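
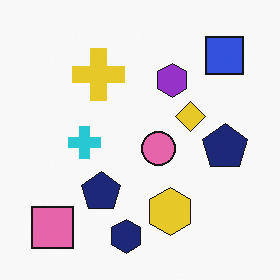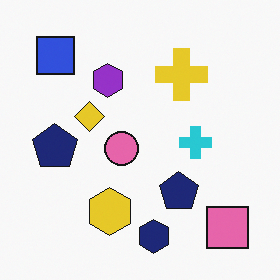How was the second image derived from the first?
The image was flipped horizontally (left ↔ right).

The pink square is in the bottom-left of the first image and the bottom-right of the second — shapes on opposite sides of the vertical midline have swapped in a mirror flip.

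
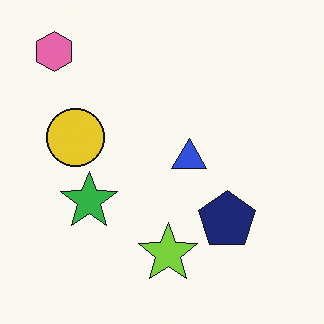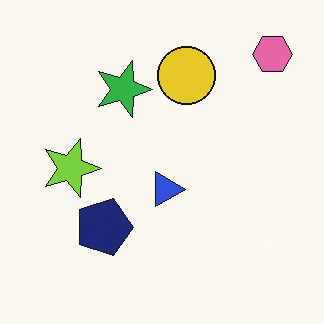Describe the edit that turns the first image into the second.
It was rotated 90° clockwise.

The pink hexagon sits in the top-left of the first image and the top-right of the second — consistent with a whole-image 90° clockwise rotation.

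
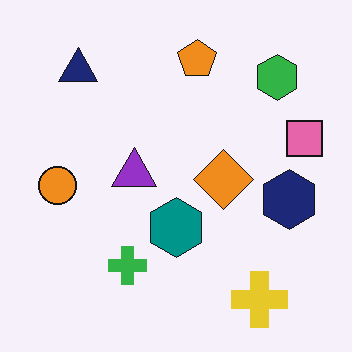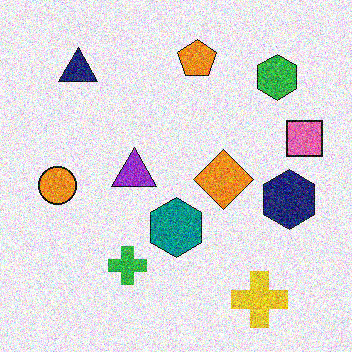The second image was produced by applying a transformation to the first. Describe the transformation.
The second image is the first degraded with strong gaussian noise.

Random speckle covers the whole image, including the flat background.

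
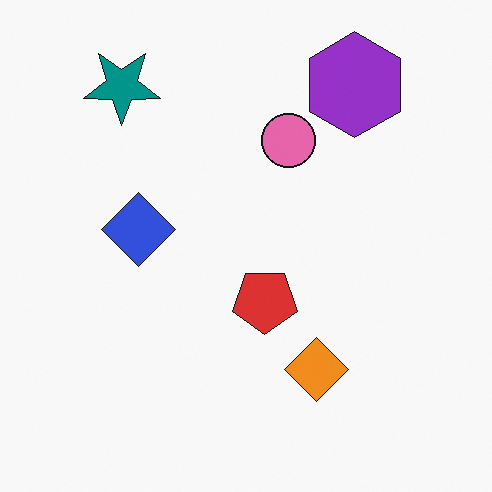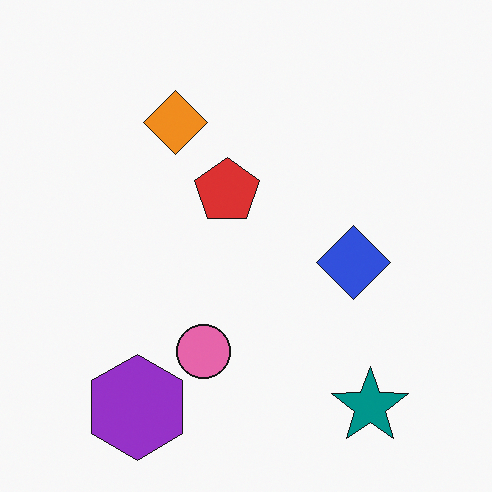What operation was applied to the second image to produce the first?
The first image is the second rotated 180°.

The teal star sits in the bottom-right of the second image and the top-left of the first — consistent with a whole-image 180° rotation.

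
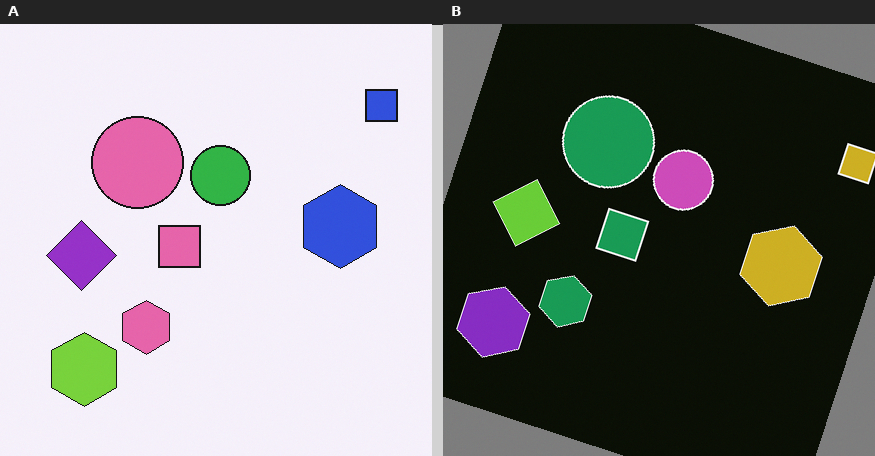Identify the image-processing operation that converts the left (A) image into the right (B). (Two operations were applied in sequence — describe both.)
It was rotated clockwise by a clearly visible amount, then color-inverted (negative).

Every shape is tilted by the same angle and the image corners show triangular fill wedges — a whole-image rotation by a non-right angle. The light background has become dark and every shape's color is its complement — a photographic negative.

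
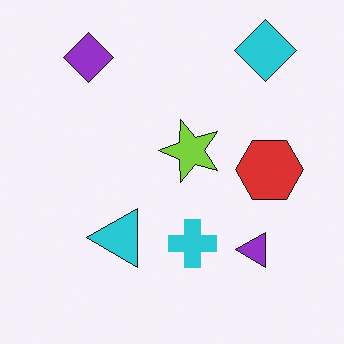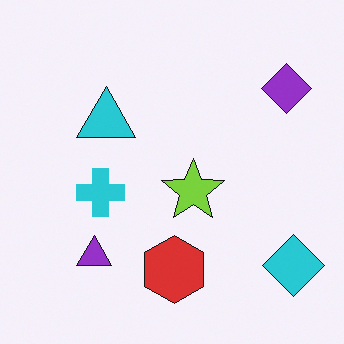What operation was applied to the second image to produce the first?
The first image is the second rotated 90° counter-clockwise.

The cyan diamond sits in the bottom-right of the second image and the top-right of the first — consistent with a whole-image 90° counter-clockwise rotation.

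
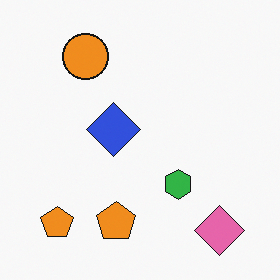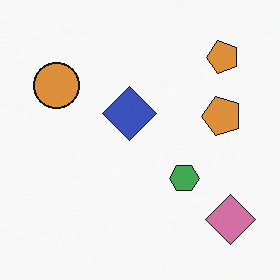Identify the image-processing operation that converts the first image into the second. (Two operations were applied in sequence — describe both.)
This is the original image transposed (reflected across the top-left ↔ bottom-right diagonal), then slightly desaturated.

Shapes have swapped their row and column positions — what was in the top-right is now in the bottom-left — a diagonal reflection. All colors are more muted and greyish — a global saturation change.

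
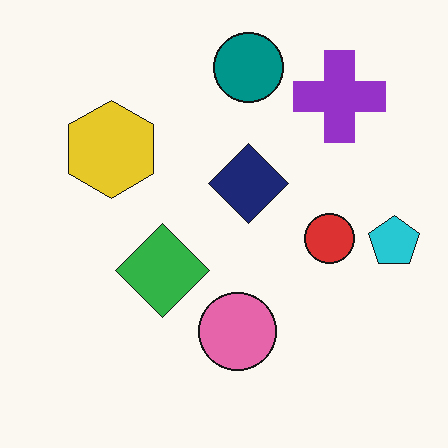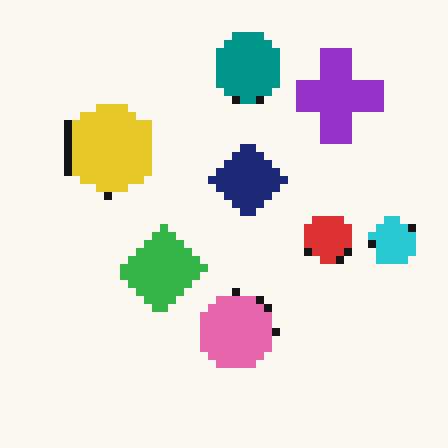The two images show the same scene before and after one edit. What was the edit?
The transformation is: pixelated into visible square blocks.

Shapes are reduced to large square blocks; fine edges and outlines are lost — a downscale-then-upscale (mosaic) effect.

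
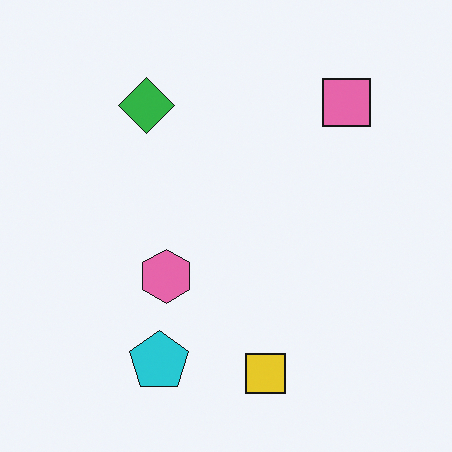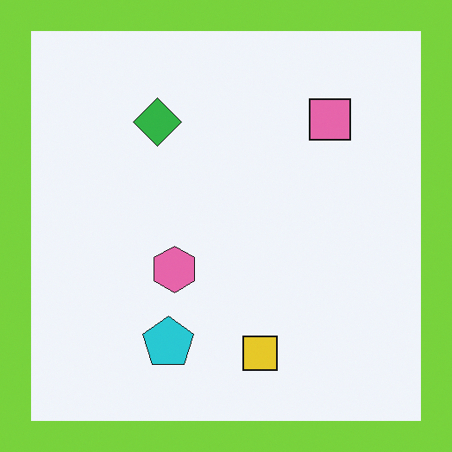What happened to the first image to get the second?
Framed with a lime border.

A solid lime frame runs around the edge of the second image, with the content slightly shrunk inside it.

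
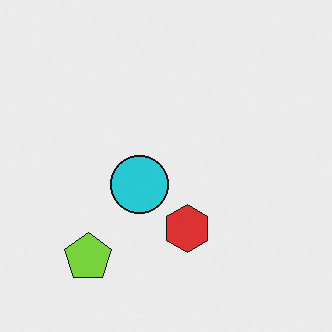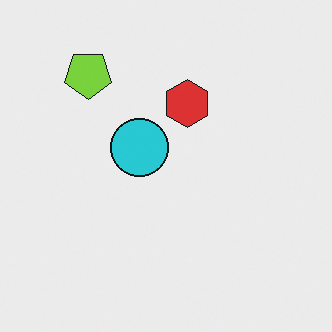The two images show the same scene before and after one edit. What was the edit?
Flipped vertically (top ↔ bottom).

The lime pentagon is in the bottom-left of the first image and the top-left of the second — shapes on opposite sides of the horizontal midline have swapped in a mirror flip.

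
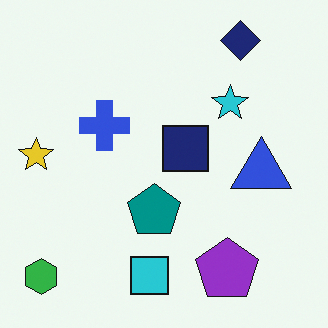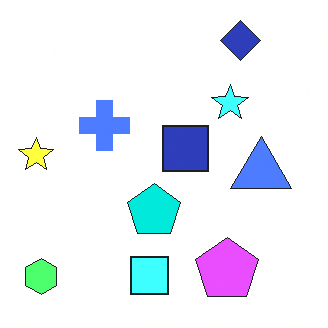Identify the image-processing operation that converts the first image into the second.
Substantially brightened.

Every pixel — background and shapes alike — is uniformly brightened.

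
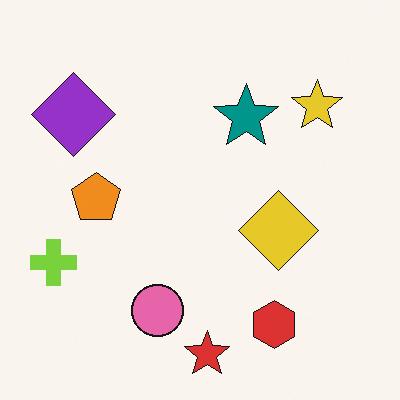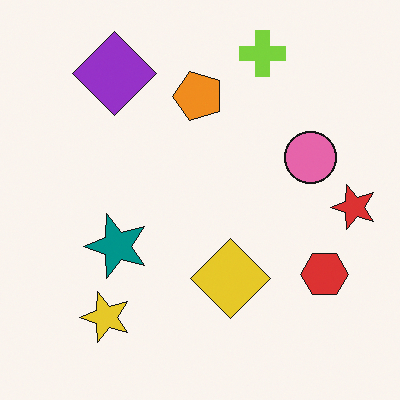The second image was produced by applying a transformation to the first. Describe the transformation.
Transposed (reflected across the top-left ↔ bottom-right diagonal).

Shapes have swapped their row and column positions — what was in the top-right is now in the bottom-left — a diagonal reflection.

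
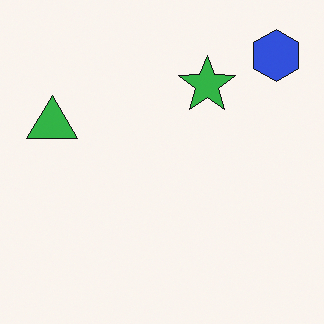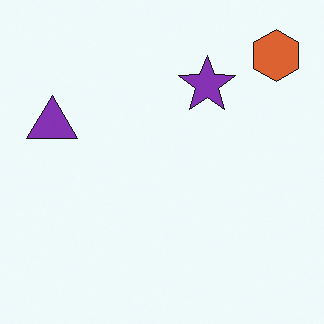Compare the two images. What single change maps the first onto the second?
Hue-shifted through roughly a third of the color wheel.

Every shape's color has rotated by the same amount around the hue wheel — a uniform hue shift.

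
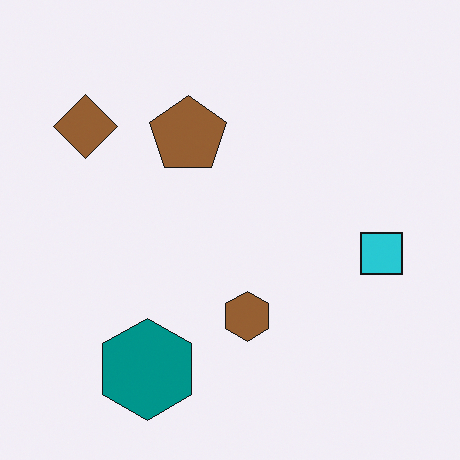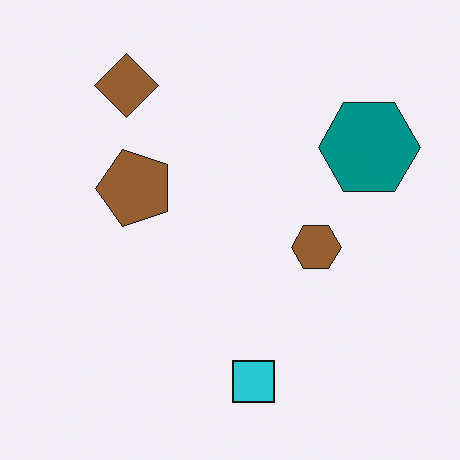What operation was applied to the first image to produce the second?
This is the original image transposed (reflected across the top-left ↔ bottom-right diagonal).

Shapes have swapped their row and column positions — what was in the top-right is now in the bottom-left — a diagonal reflection.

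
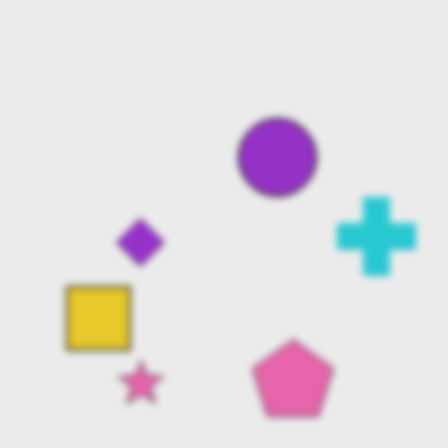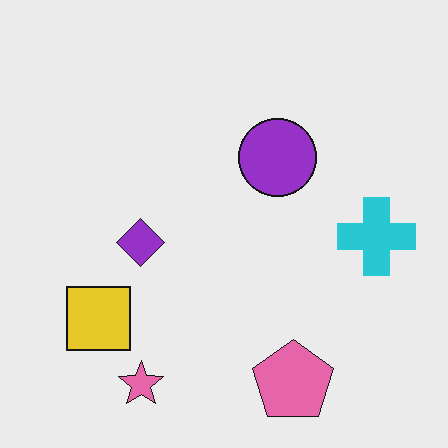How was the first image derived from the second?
This is the original image moderately blurred.

Shape edges and outlines are uniformly softened across the whole image.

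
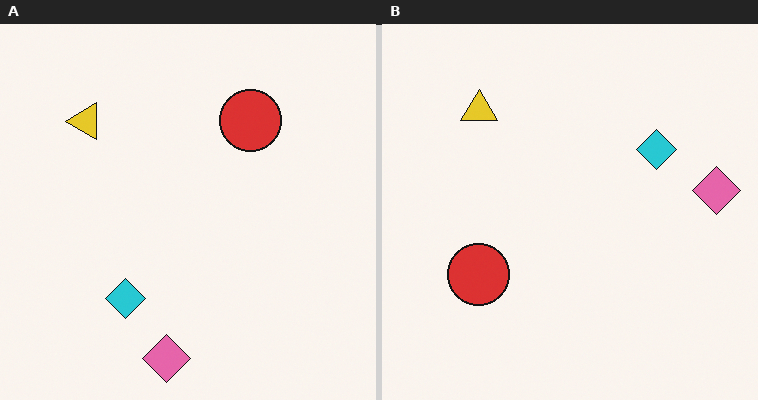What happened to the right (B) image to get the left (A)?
The left (A) image is the right (B) transposed (reflected across the top-left ↔ bottom-right diagonal).

Shapes have swapped their row and column positions — what was in the top-right is now in the bottom-left — a diagonal reflection.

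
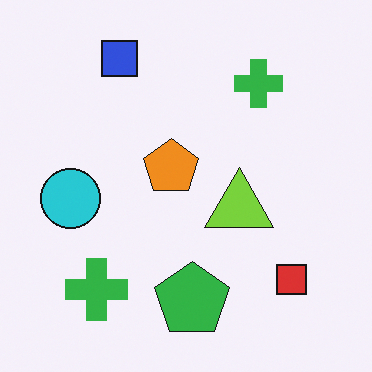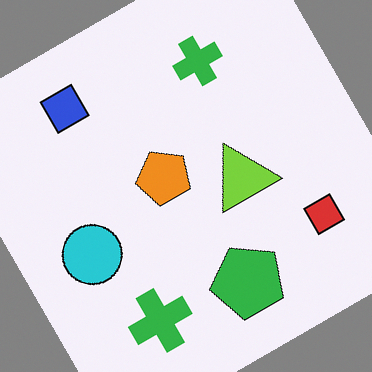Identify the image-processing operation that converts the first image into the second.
This is the original image rotated counter-clockwise by a large amount — several tens of degrees.

Every shape is tilted by the same angle and the image corners show triangular fill wedges — a whole-image rotation by a non-right angle.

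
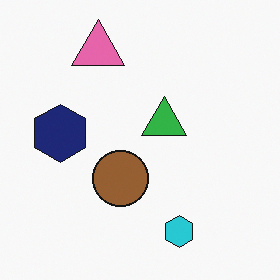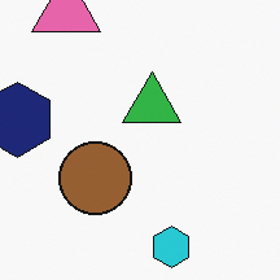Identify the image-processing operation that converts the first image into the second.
This is the original image cropped slightly and scaled back up.

The visible shapes are larger and the field of view is narrower; shapes near the original edges may be partly or wholly outside the frame — a crop-and-rescale.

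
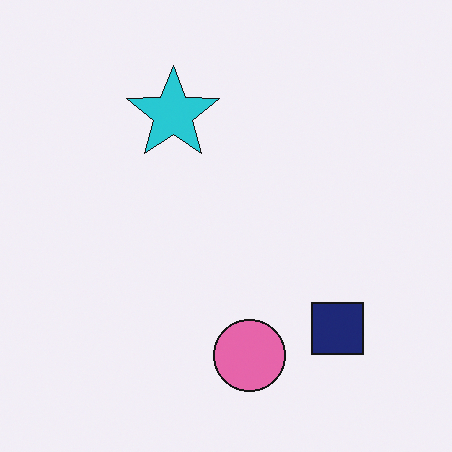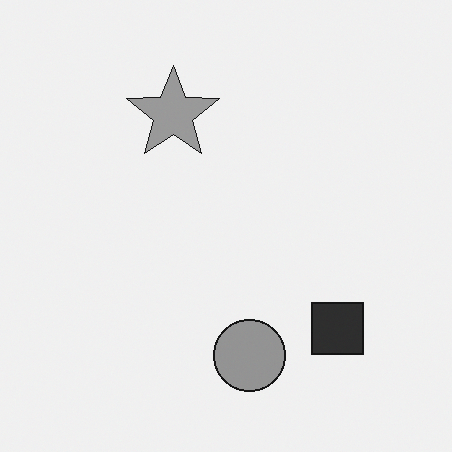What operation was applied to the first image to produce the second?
The transformation is: converted to grayscale.

All color is removed — every shape is now a shade of grey.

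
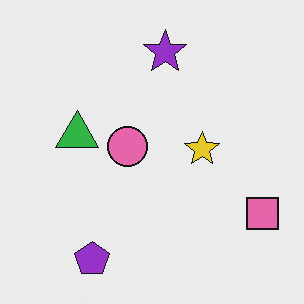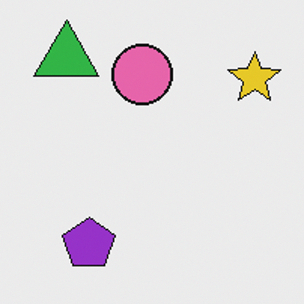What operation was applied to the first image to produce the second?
The transformation is: cropped slightly and scaled back up.

The visible shapes are larger and the field of view is narrower; shapes near the original edges may be partly or wholly outside the frame — a crop-and-rescale.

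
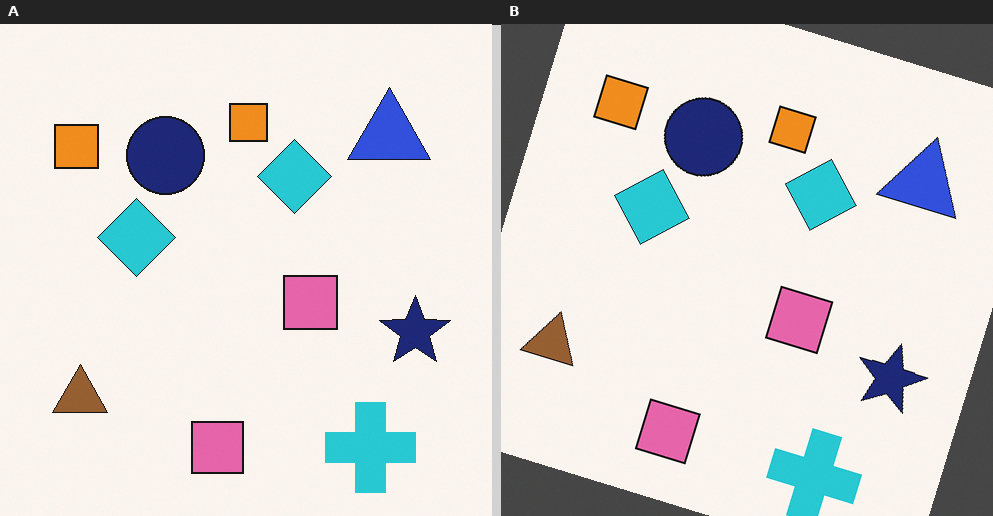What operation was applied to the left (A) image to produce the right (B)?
The transformation is: rotated clockwise by a clearly visible amount.

Every shape is tilted by the same angle and the image corners show triangular fill wedges — a whole-image rotation by a non-right angle.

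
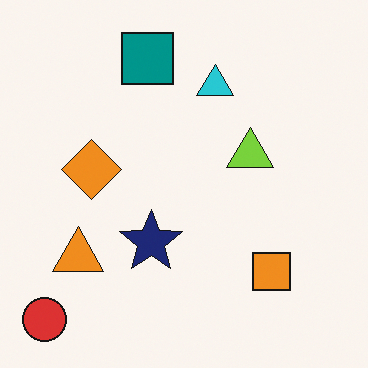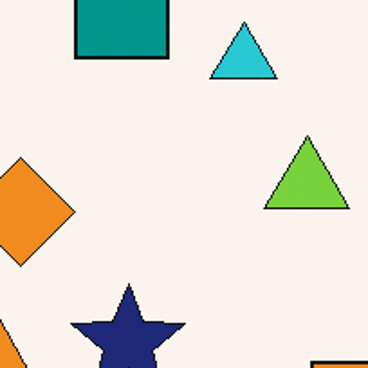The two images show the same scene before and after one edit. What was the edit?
Cropped to a noticeably smaller region and rescaled.

The visible shapes are larger and the field of view is narrower; shapes near the original edges may be partly or wholly outside the frame — a crop-and-rescale.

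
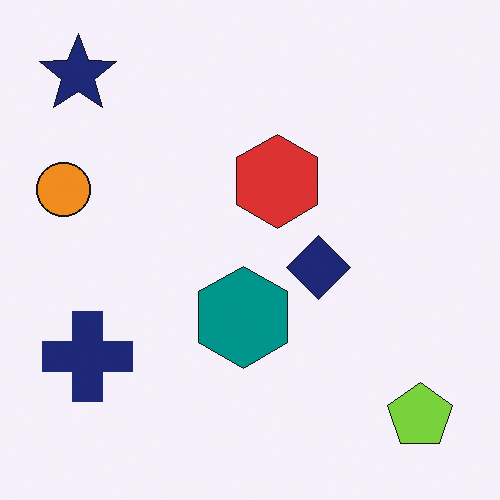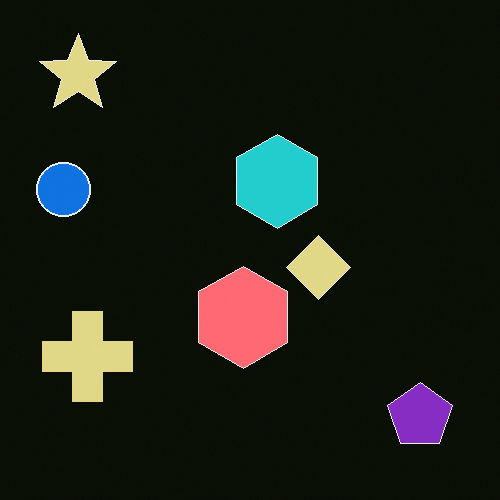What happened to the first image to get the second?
Color-inverted (negative).

The light background has become dark and every shape's color is its complement — a photographic negative.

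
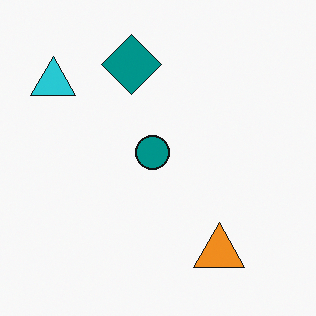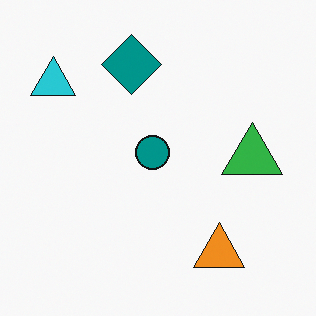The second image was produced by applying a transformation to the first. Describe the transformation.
The transformation is: overlaid with an additional green triangle.

A green triangle appears in the second image that is absent from the first.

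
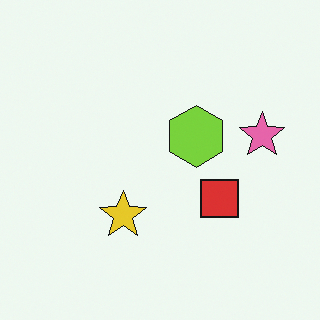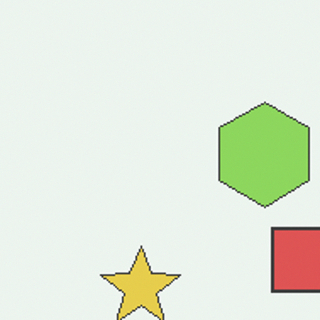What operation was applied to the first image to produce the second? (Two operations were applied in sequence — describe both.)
It was cropped to a noticeably smaller region and rescaled, then given slightly reduced contrast.

The visible shapes are larger and the field of view is narrower; shapes near the original edges may be partly or wholly outside the frame — a crop-and-rescale. Tones are pushed toward mid-grey across the whole image — a global contrast change.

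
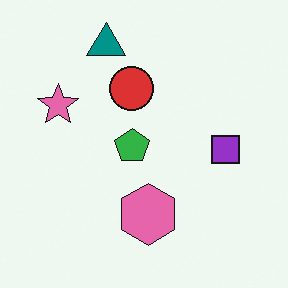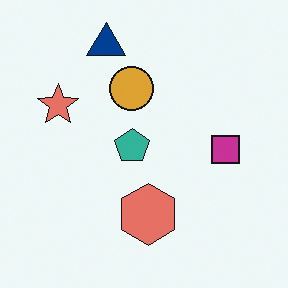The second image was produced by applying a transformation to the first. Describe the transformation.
The transformation is: hue-shifted by a small amount.

Every shape's color has rotated by the same amount around the hue wheel — a uniform hue shift.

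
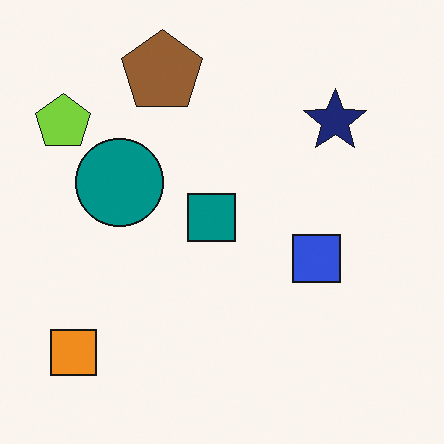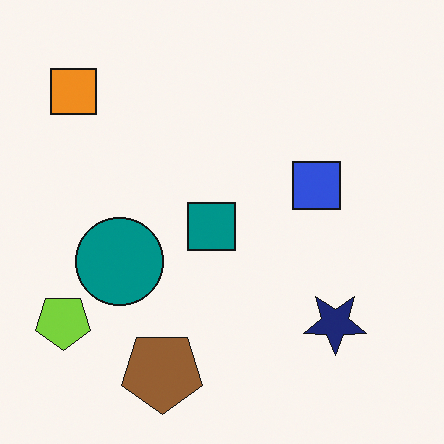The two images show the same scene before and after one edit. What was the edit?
Flipped vertically (top ↔ bottom).

The brown pentagon is in the top of the first image and the bottom of the second — shapes on opposite sides of the horizontal midline have swapped in a mirror flip.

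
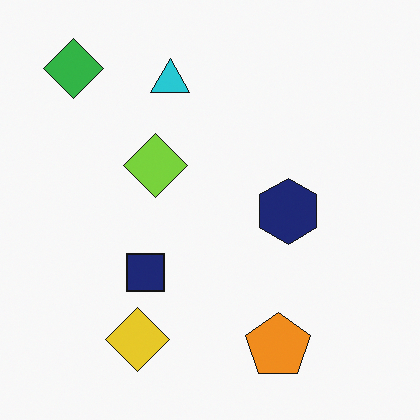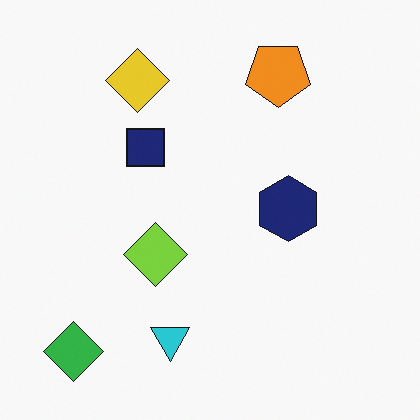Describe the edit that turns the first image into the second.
The transformation is: flipped vertically (top ↔ bottom).

The green diamond is in the top-left of the first image and the bottom-left of the second — shapes on opposite sides of the horizontal midline have swapped in a mirror flip.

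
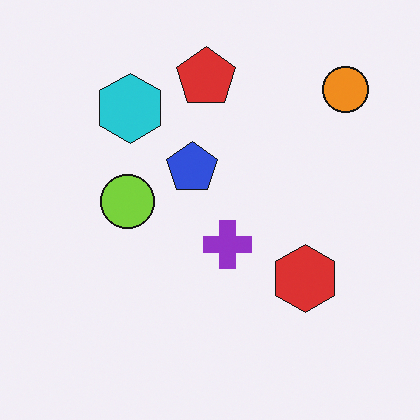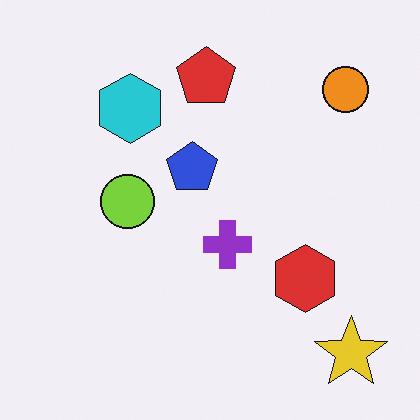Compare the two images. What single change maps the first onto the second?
It was overlaid with an additional yellow star.

A yellow star appears in the second image that is absent from the first.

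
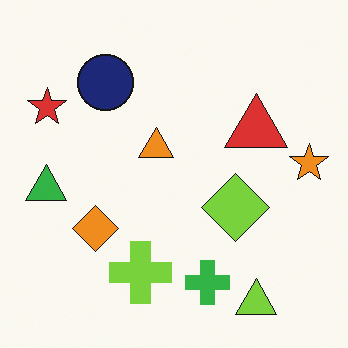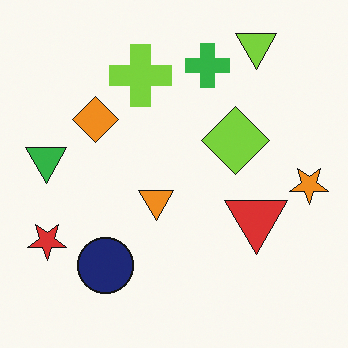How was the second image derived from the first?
The transformation is: flipped vertically (top ↔ bottom).

The lime triangle is in the bottom-right of the first image and the top-right of the second — shapes on opposite sides of the horizontal midline have swapped in a mirror flip.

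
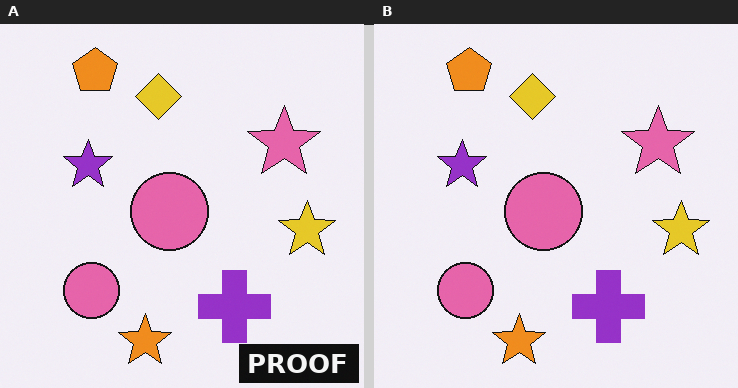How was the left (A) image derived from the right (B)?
The image was watermarked with the text "PROOF" in the lower-right corner.

A dark label reading "PROOF" appears in the lower-right corner.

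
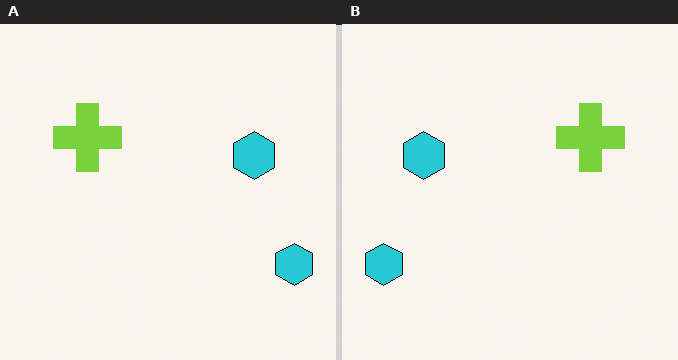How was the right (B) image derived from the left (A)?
The right (B) image is the left (A) flipped horizontally (left ↔ right).

The lime cross is in the left of the left (A) image and the right of the right (B) — shapes on opposite sides of the vertical midline have swapped in a mirror flip.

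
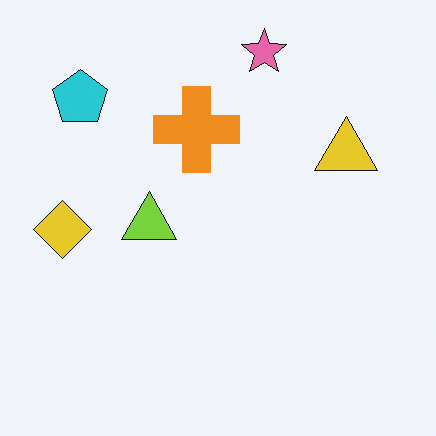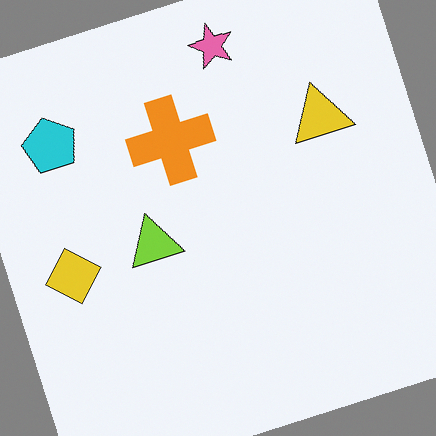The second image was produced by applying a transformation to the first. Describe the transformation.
It was rotated counter-clockwise by a clearly visible amount.

Every shape is tilted by the same angle and the image corners show triangular fill wedges — a whole-image rotation by a non-right angle.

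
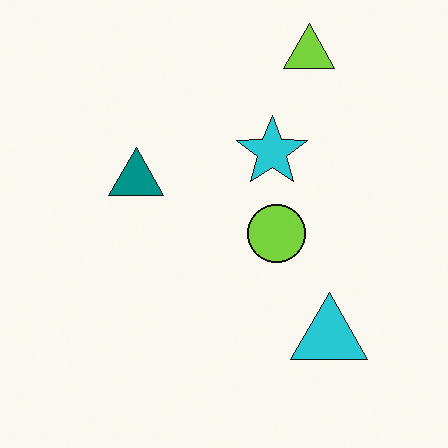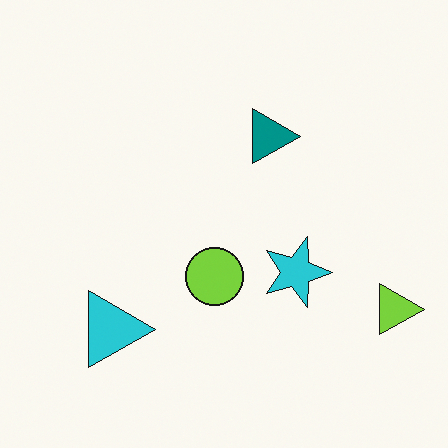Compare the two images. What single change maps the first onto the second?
This is the original image rotated 90° clockwise.

The lime triangle sits in the top-right of the first image and the bottom-right of the second — consistent with a whole-image 90° clockwise rotation.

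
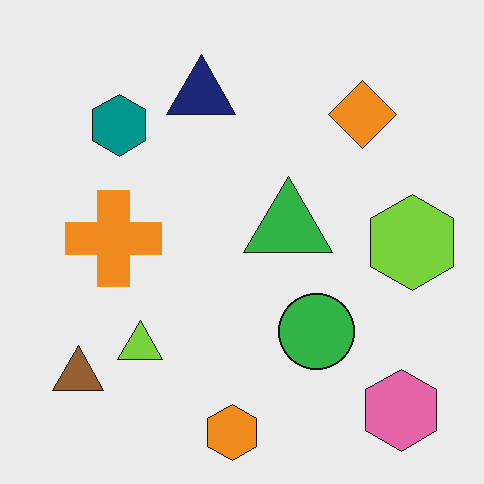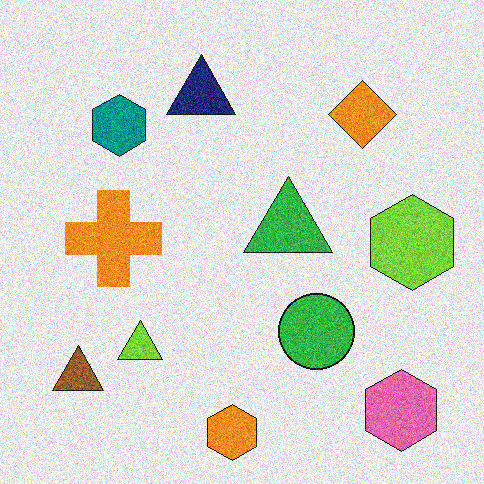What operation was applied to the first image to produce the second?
The image was degraded with visible gaussian noise.

Random speckle covers the whole image, including the flat background.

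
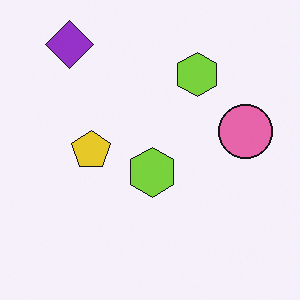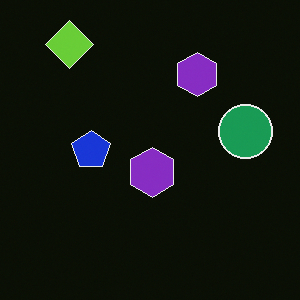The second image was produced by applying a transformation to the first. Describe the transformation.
The second image is the first color-inverted (negative).

The light background has become dark and every shape's color is its complement — a photographic negative.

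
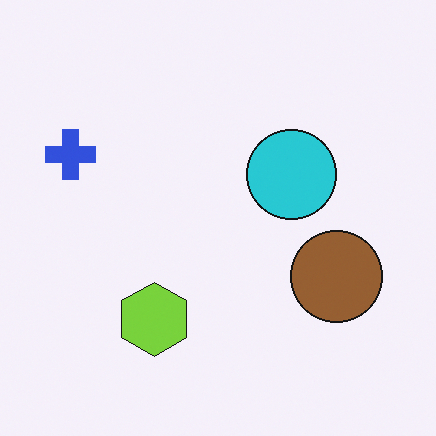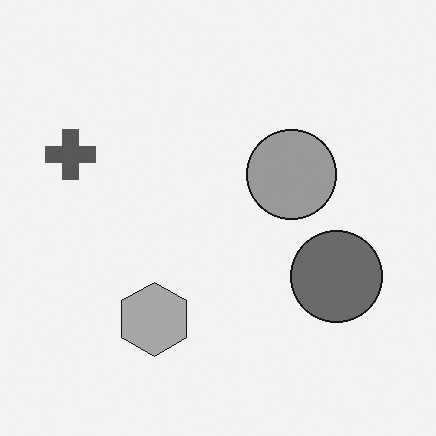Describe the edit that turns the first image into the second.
Converted to grayscale.

All color is removed — every shape is now a shade of grey.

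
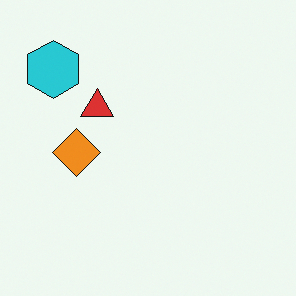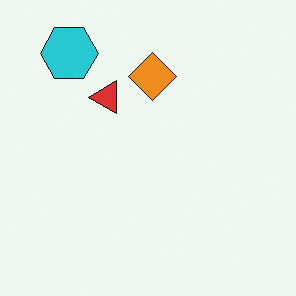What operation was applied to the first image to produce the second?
The image was transposed (reflected across the top-left ↔ bottom-right diagonal).

Shapes have swapped their row and column positions — what was in the top-right is now in the bottom-left — a diagonal reflection.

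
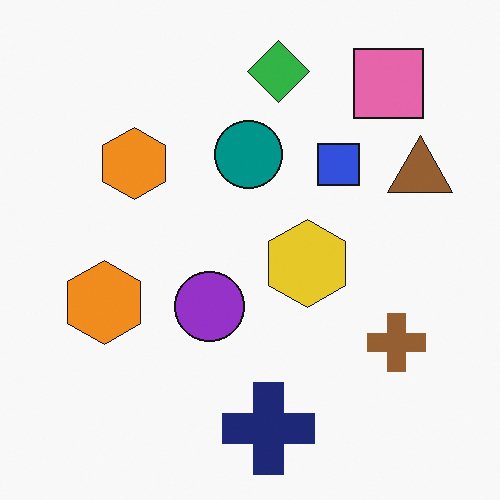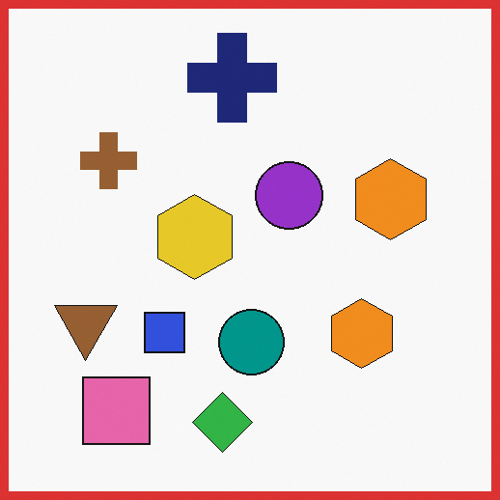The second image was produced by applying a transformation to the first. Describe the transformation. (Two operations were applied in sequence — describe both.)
The image was rotated 180°, then framed with a red border.

The pink square sits in the top-right of the first image and the bottom-left of the second — consistent with a whole-image 180° rotation. A solid red frame runs around the edge of the second image, with the content slightly shrunk inside it.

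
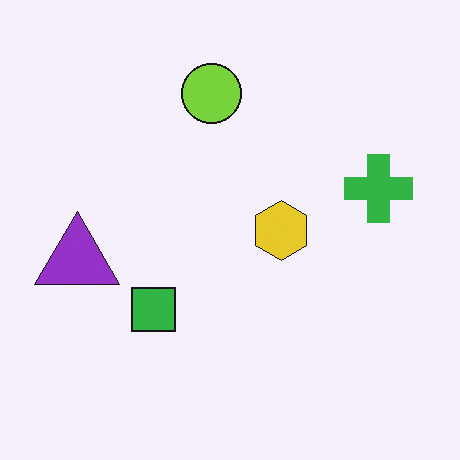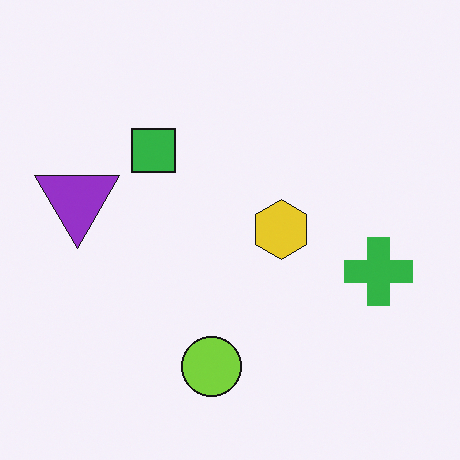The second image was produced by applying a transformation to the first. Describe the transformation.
Flipped vertically (top ↔ bottom).

The lime circle is in the top of the first image and the bottom of the second — shapes on opposite sides of the horizontal midline have swapped in a mirror flip.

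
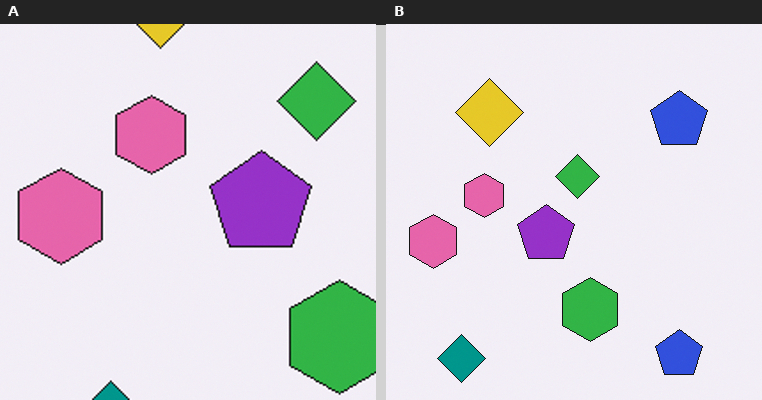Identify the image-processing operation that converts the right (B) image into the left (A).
This is the original image cropped tightly and scaled back up.

The visible shapes are larger and the field of view is narrower; shapes near the original edges may be partly or wholly outside the frame — a crop-and-rescale.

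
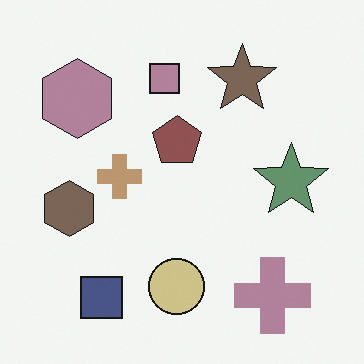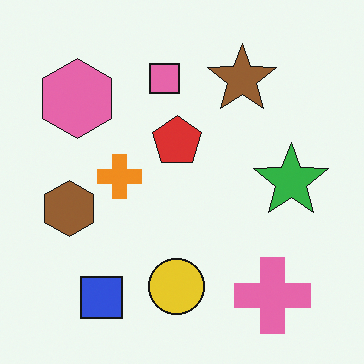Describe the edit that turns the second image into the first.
This is the original image made much more muted (saturation change).

All colors are more muted and greyish — a global saturation change.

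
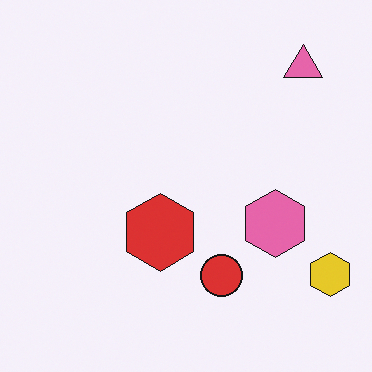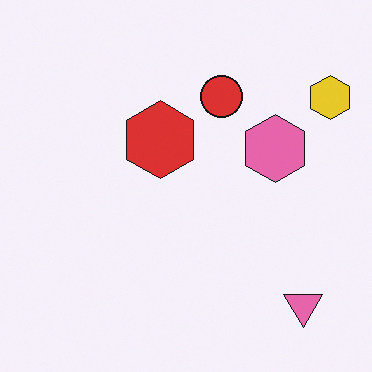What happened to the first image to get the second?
The image was flipped vertically (top ↔ bottom).

The pink triangle is in the top-right of the first image and the bottom-right of the second — shapes on opposite sides of the horizontal midline have swapped in a mirror flip.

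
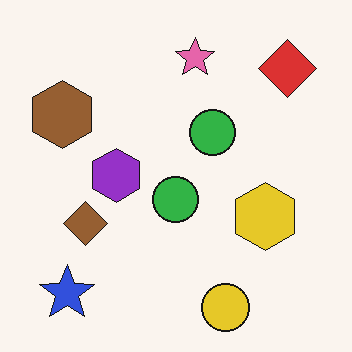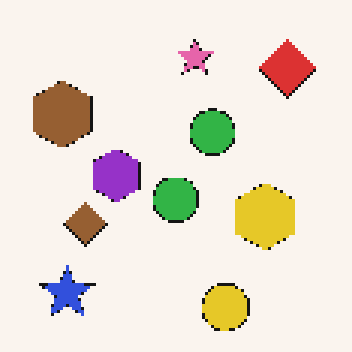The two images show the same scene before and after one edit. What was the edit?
Mildly pixelated.

Shapes are reduced to large square blocks; fine edges and outlines are lost — a downscale-then-upscale (mosaic) effect.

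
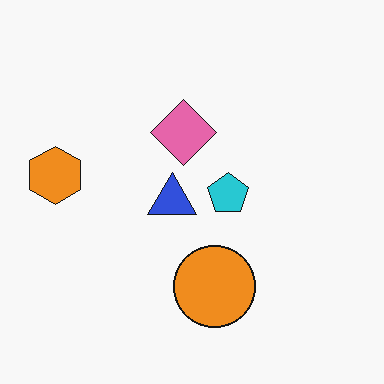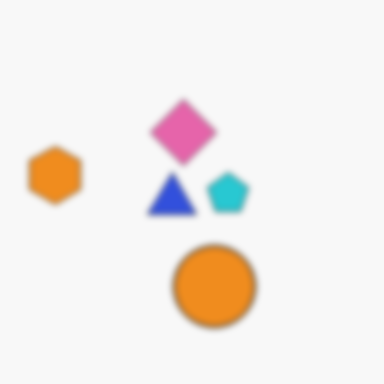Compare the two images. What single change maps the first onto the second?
The image was noticeably gaussian-blurred.

Shape edges and outlines are uniformly softened across the whole image.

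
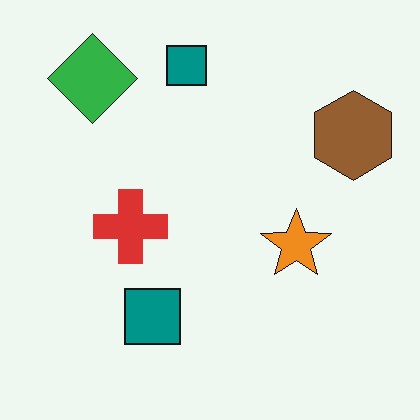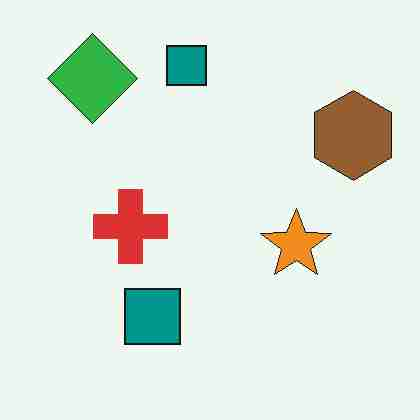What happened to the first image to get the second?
Degraded with heavy JPEG compression.

Blocky 8×8 compression artifacts appear around shape edges and the flat background shows ringing — characteristic JPEG degradation.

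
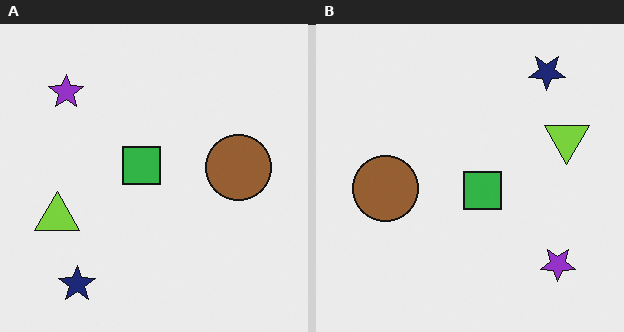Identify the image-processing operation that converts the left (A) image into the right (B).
It was rotated 180°.

The navy star sits in the bottom-left of the left (A) image and the top-right of the right (B) — consistent with a whole-image 180° rotation.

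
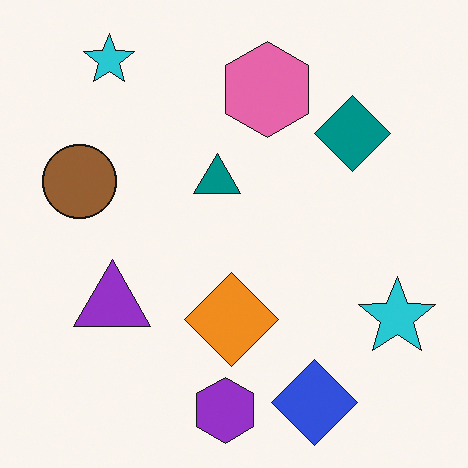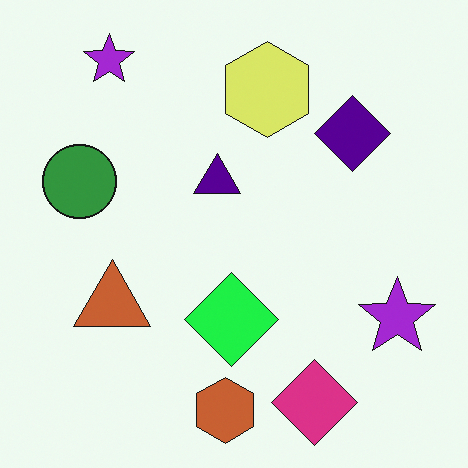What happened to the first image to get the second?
The second image is the first hue-shifted by a moderate amount.

Every shape's color has rotated by the same amount around the hue wheel — a uniform hue shift.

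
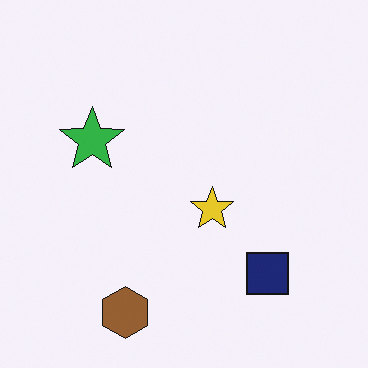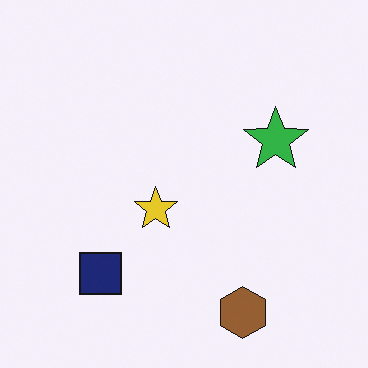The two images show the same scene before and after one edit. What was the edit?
The second image is the first flipped horizontally (left ↔ right).

The green star is in the left of the first image and the right of the second — shapes on opposite sides of the vertical midline have swapped in a mirror flip.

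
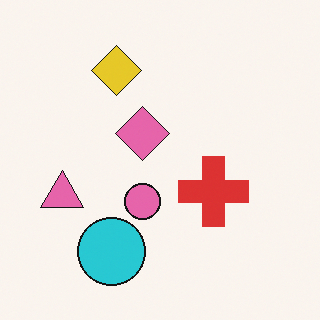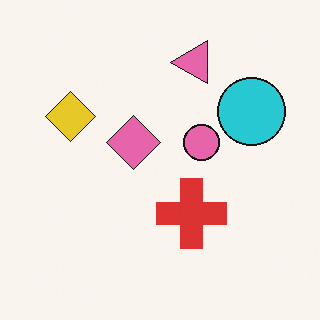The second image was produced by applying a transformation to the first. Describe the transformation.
The transformation is: transposed (reflected across the top-left ↔ bottom-right diagonal).

Shapes have swapped their row and column positions — what was in the top-right is now in the bottom-left — a diagonal reflection.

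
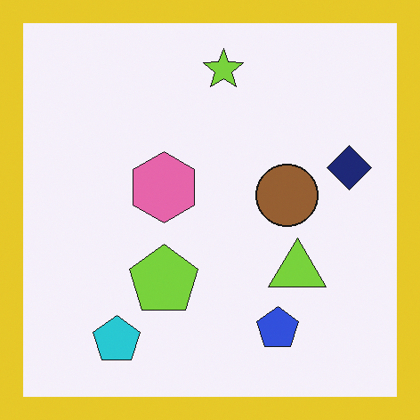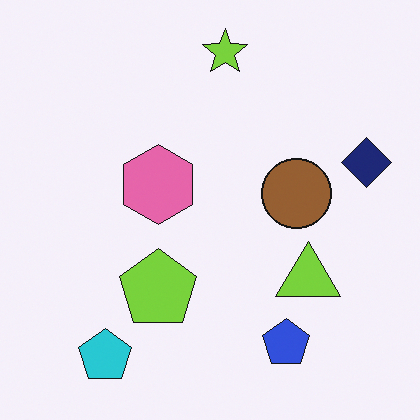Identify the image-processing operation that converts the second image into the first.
The first image is the second framed with a yellow border.

A solid yellow frame runs around the edge of the first image, with the content slightly shrunk inside it.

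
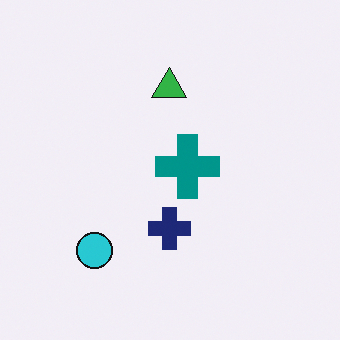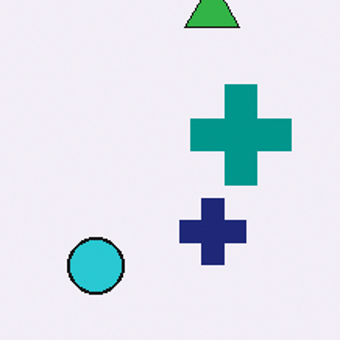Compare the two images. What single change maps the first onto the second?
The image was cropped to a modestly smaller region and rescaled.

The visible shapes are larger and the field of view is narrower; shapes near the original edges may be partly or wholly outside the frame — a crop-and-rescale.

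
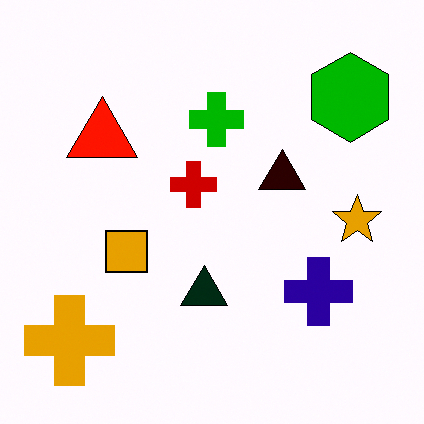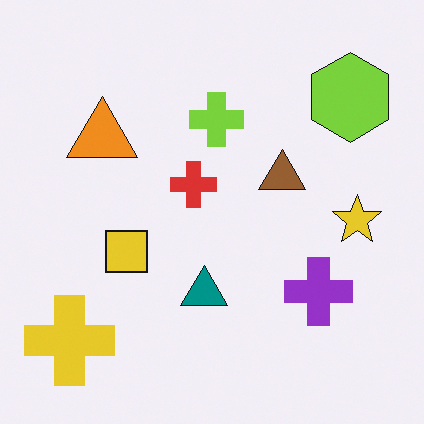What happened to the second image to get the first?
This is the original image given much higher contrast.

Tones are pushed away from mid-grey across the whole image — a global contrast change.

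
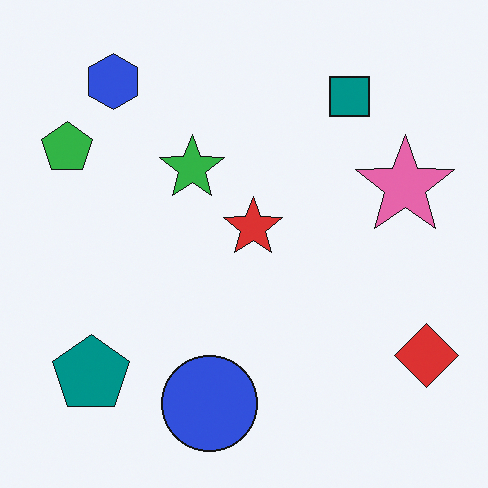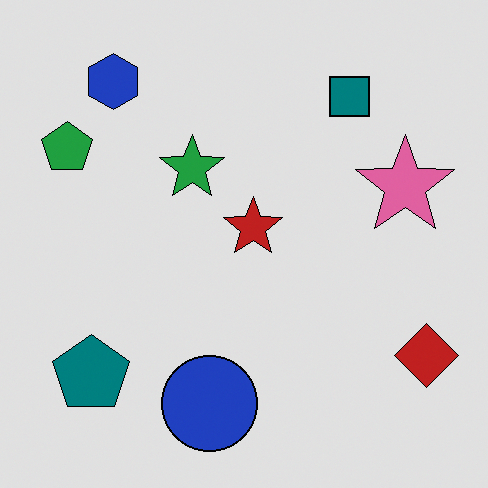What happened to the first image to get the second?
The image was moderately posterized.

Each flat color has snapped to a coarser quantized level — most visibly, the near-white background has dropped to a flat grey.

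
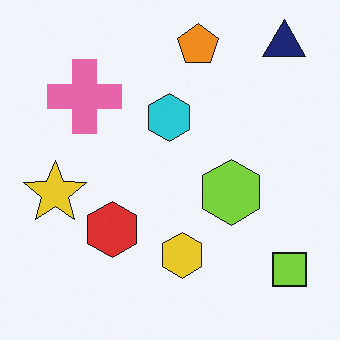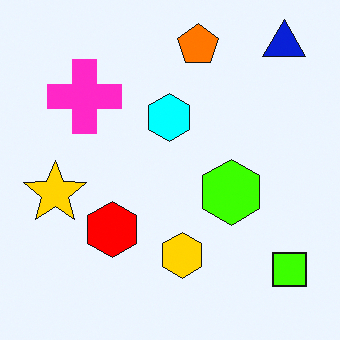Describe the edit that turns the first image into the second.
Heavily oversaturated.

All colors are more vivid — a global saturation change.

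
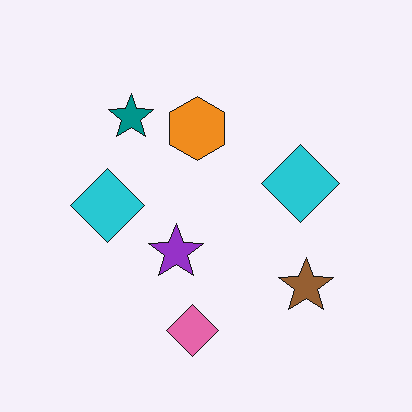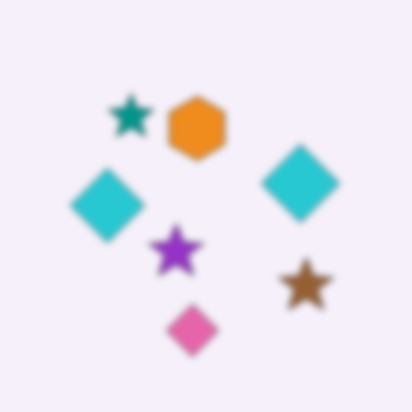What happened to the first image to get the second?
Moderately blurred.

Shape edges and outlines are uniformly softened across the whole image.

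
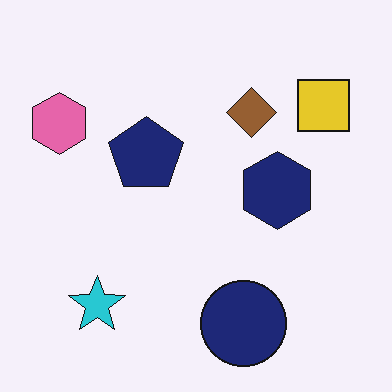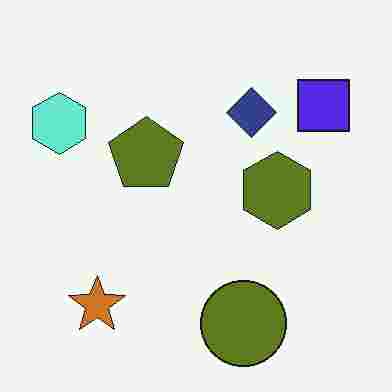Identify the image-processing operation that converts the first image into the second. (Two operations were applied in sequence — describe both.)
Hue-shifted by a large amount, then heavily JPEG-compressed with obvious blocking artifacts.

Every shape's color has rotated by the same amount around the hue wheel — a uniform hue shift. Blocky 8×8 compression artifacts appear around shape edges and the flat background shows ringing — characteristic JPEG degradation.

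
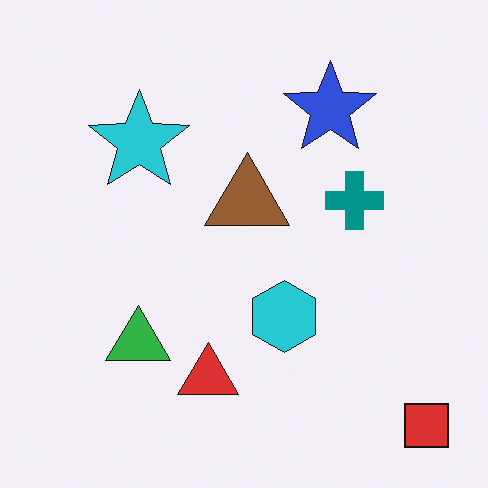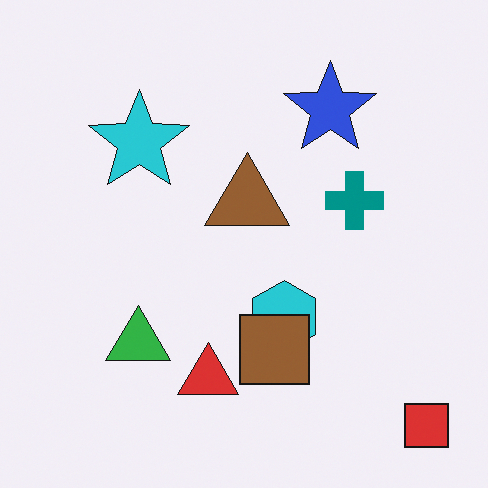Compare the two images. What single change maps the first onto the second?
This is the original image overlaid with an additional brown square.

A brown square appears in the second image that is absent from the first.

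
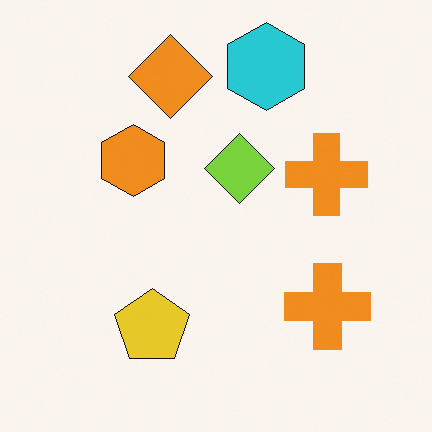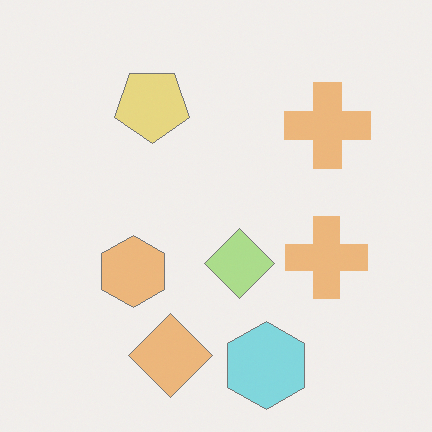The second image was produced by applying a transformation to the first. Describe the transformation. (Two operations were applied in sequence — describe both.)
Given much lower contrast, then flipped vertically (top ↔ bottom).

Tones are pushed toward mid-grey across the whole image — a global contrast change. The cyan hexagon is in the top of the first image and the bottom of the second — shapes on opposite sides of the horizontal midline have swapped in a mirror flip.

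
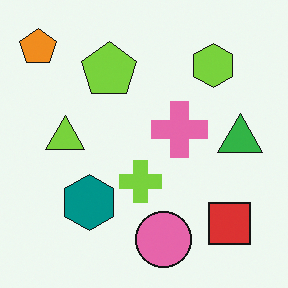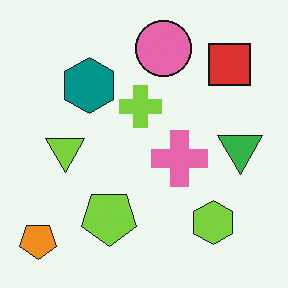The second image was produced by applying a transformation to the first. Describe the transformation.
This is the original image flipped vertically (top ↔ bottom).

The orange pentagon is in the top-left of the first image and the bottom-left of the second — shapes on opposite sides of the horizontal midline have swapped in a mirror flip.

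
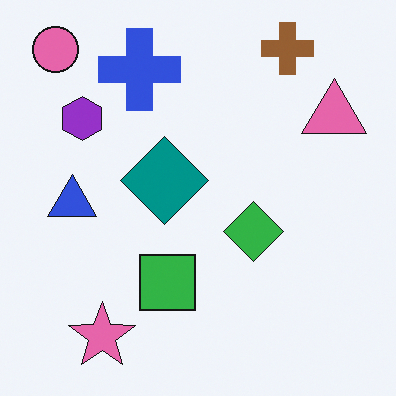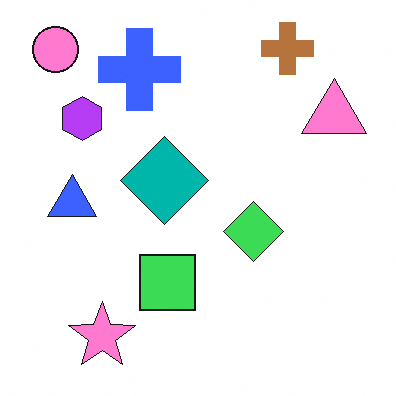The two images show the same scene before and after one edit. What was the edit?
It was slightly brightened.

Every pixel — background and shapes alike — is uniformly brightened.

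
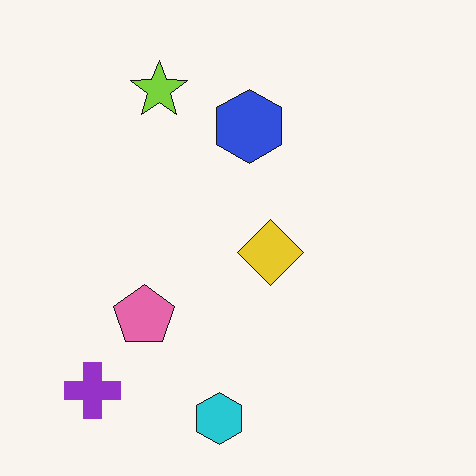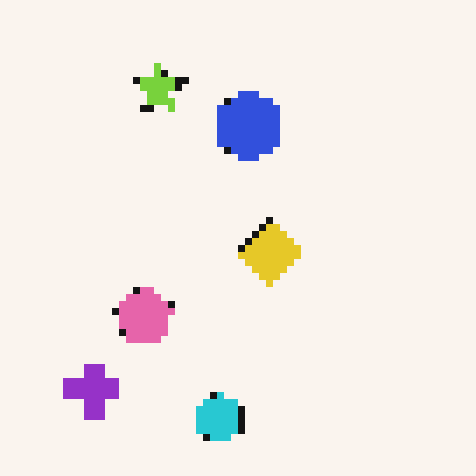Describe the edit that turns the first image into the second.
Pixelated into visible square blocks.

Shapes are reduced to large square blocks; fine edges and outlines are lost — a downscale-then-upscale (mosaic) effect.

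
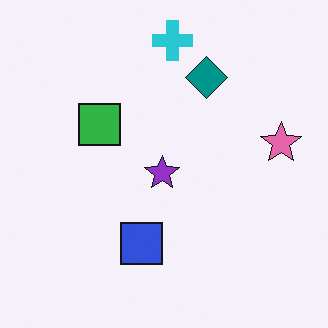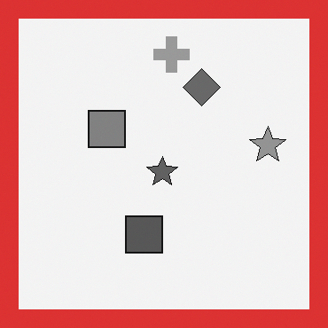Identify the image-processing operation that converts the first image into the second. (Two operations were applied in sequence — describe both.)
It was converted to grayscale, then framed with a red border.

All color is removed — every shape is now a shade of grey. A solid red frame runs around the edge of the second image, with the content slightly shrunk inside it.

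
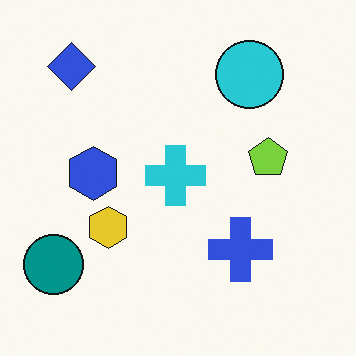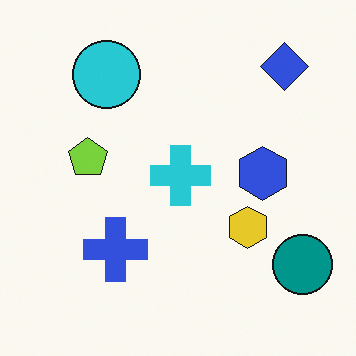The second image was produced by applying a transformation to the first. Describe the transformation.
The image was flipped horizontally (left ↔ right).

The teal circle is in the bottom-left of the first image and the bottom-right of the second — shapes on opposite sides of the vertical midline have swapped in a mirror flip.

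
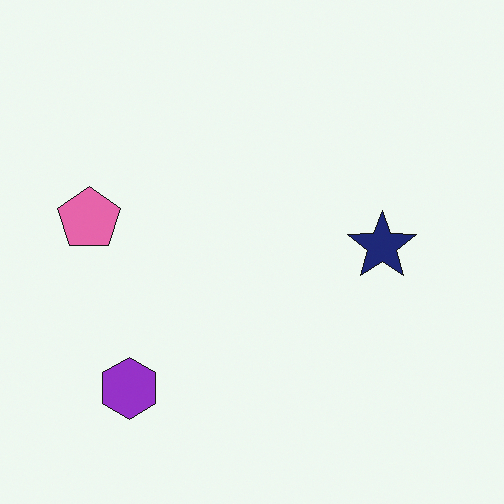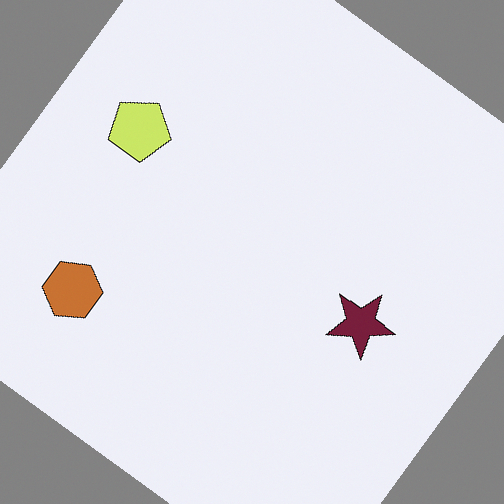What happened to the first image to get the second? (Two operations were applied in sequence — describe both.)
The second image is the first rotated clockwise by a large amount — several tens of degrees, then hue-shifted by a moderate amount.

Every shape is tilted by the same angle and the image corners show triangular fill wedges — a whole-image rotation by a non-right angle. Every shape's color has rotated by the same amount around the hue wheel — a uniform hue shift.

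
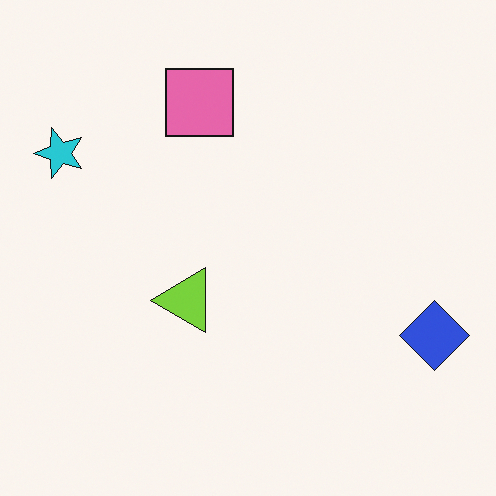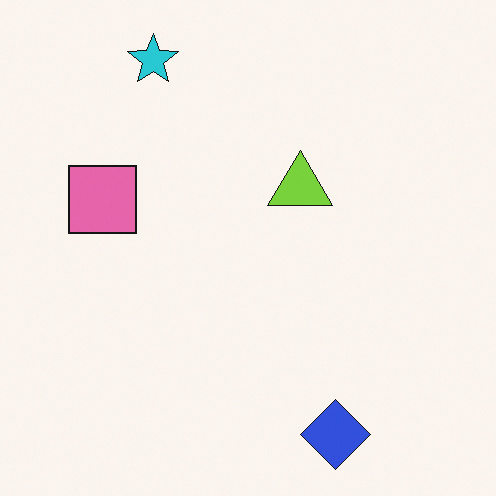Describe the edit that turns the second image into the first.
It was transposed (reflected across the top-left ↔ bottom-right diagonal).

Shapes have swapped their row and column positions — what was in the top-right is now in the bottom-left — a diagonal reflection.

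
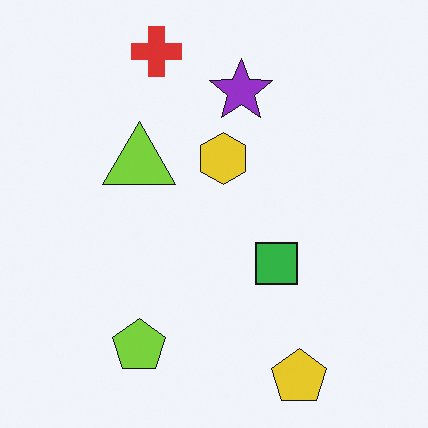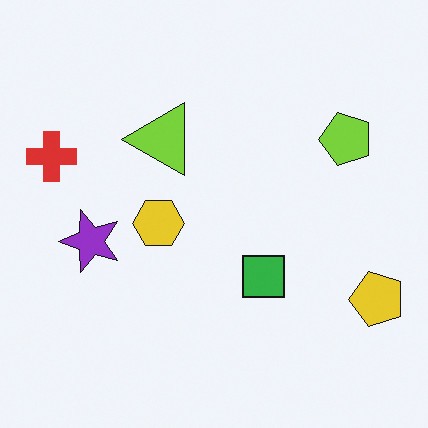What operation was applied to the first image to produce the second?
Transposed (reflected across the top-left ↔ bottom-right diagonal).

Shapes have swapped their row and column positions — what was in the top-right is now in the bottom-left — a diagonal reflection.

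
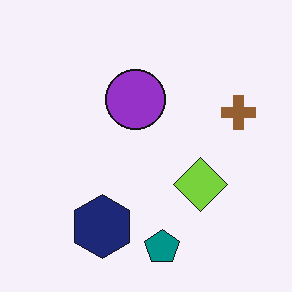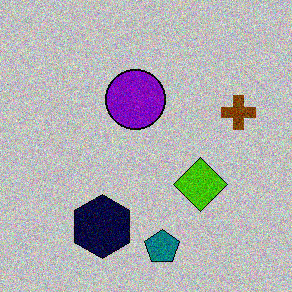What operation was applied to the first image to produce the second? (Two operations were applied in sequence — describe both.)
The transformation is: heavily posterized to just a handful of flat colors, then degraded with visible gaussian noise.

Each flat color has snapped to a coarser quantized level — most visibly, the near-white background has dropped to a flat grey. Random speckle covers the whole image, including the flat background.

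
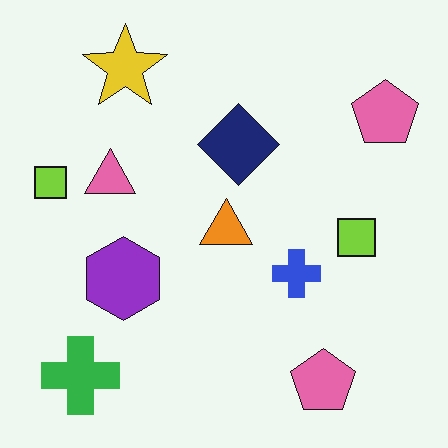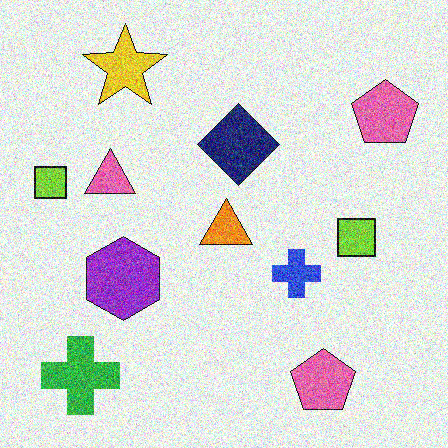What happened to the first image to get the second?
It was degraded with heavy additive noise.

Random speckle covers the whole image, including the flat background.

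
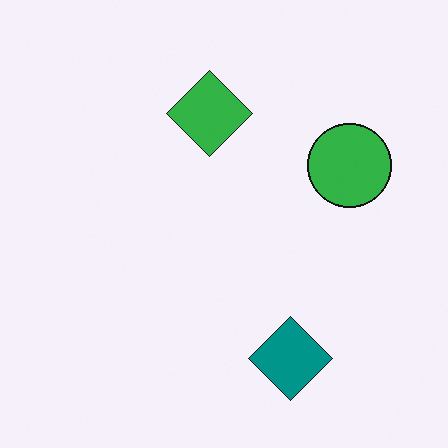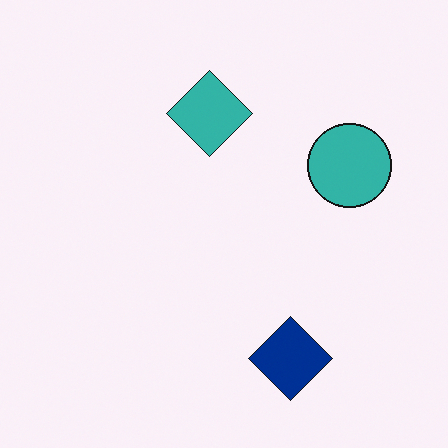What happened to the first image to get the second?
The second image is the first hue-shifted slightly.

Every shape's color has rotated by the same amount around the hue wheel — a uniform hue shift.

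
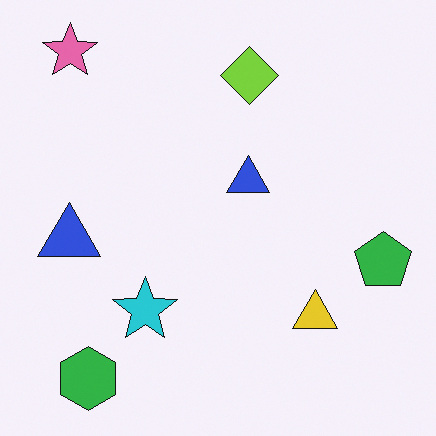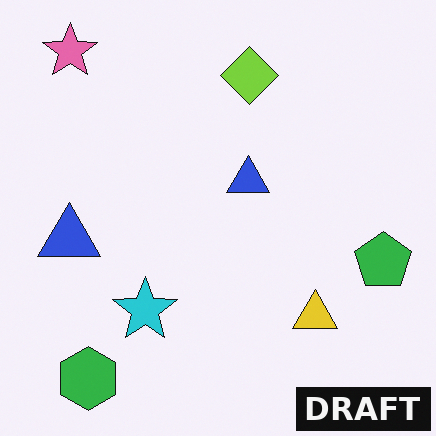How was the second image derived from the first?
This is the original image watermarked with the text "DRAFT" in the lower-right corner.

A dark label reading "DRAFT" appears in the lower-right corner.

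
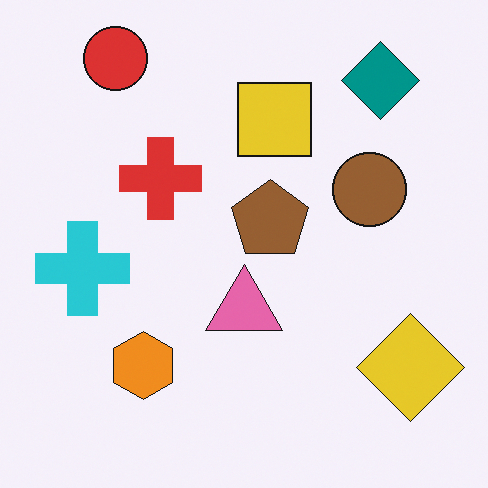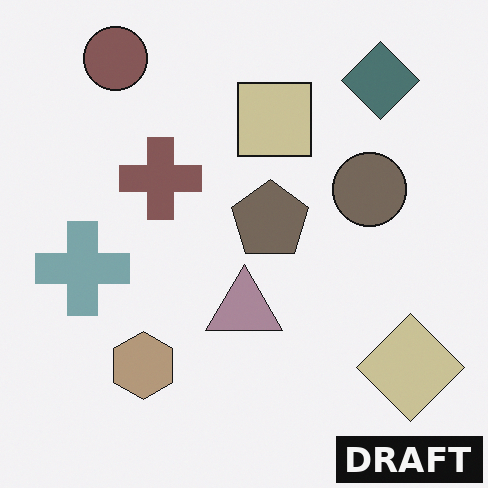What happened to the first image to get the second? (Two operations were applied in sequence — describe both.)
The image was heavily desaturated, then watermarked with the text "DRAFT" in the lower-right corner.

All colors are more muted and greyish — a global saturation change. A dark label reading "DRAFT" appears in the lower-right corner.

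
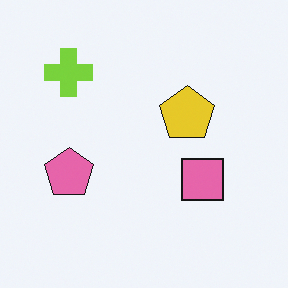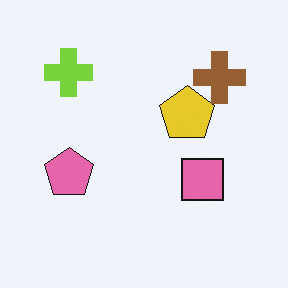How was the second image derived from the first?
The second image is the first overlaid with an additional brown cross.

A brown cross appears in the second image that is absent from the first.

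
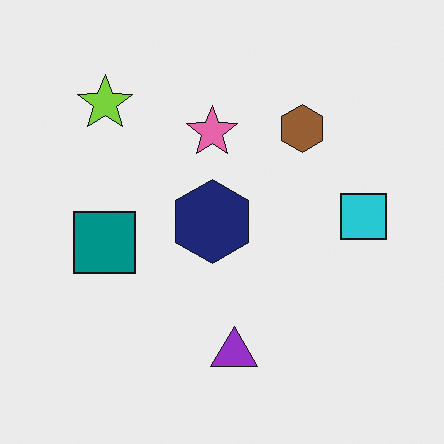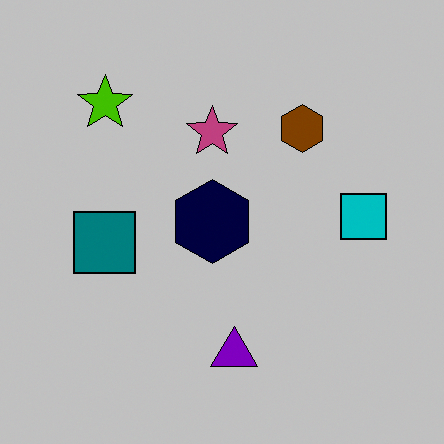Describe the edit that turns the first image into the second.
The transformation is: heavily posterized to just a handful of flat colors.

Each flat color has snapped to a coarser quantized level — most visibly, the near-white background has dropped to a flat grey.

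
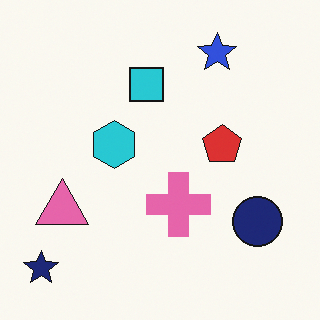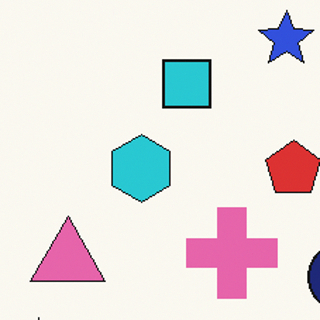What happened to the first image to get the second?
It was cropped slightly and scaled back up.

The visible shapes are larger and the field of view is narrower; shapes near the original edges may be partly or wholly outside the frame — a crop-and-rescale.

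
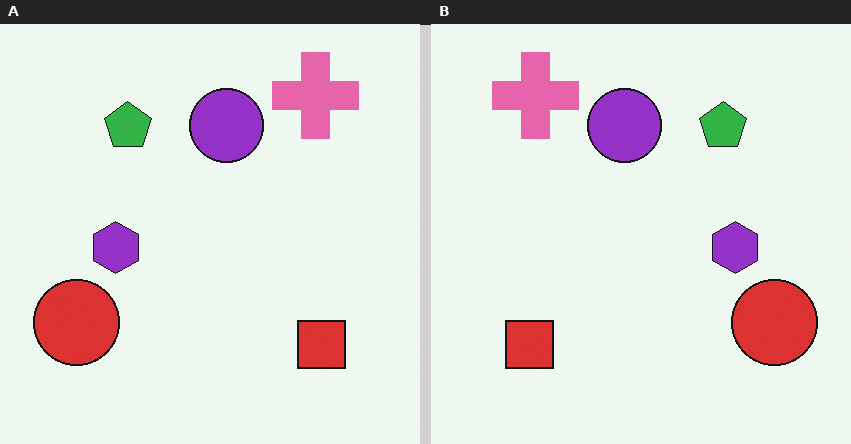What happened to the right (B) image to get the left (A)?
The left (A) image is the right (B) flipped horizontally (left ↔ right).

The red circle is in the bottom-right of the right (B) image and the bottom-left of the left (A) — shapes on opposite sides of the vertical midline have swapped in a mirror flip.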